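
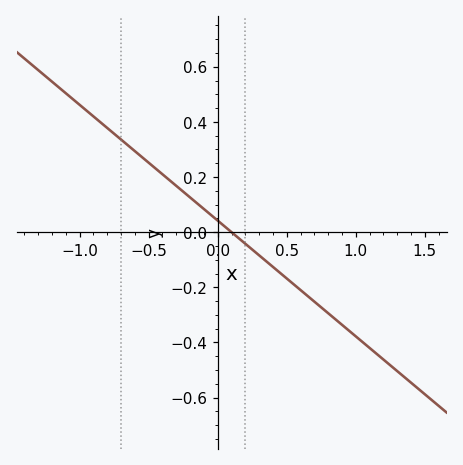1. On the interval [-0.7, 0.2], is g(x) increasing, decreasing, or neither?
decreasing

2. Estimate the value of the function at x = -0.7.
0.336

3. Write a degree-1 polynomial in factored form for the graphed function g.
y = -0.42(x - 0.1)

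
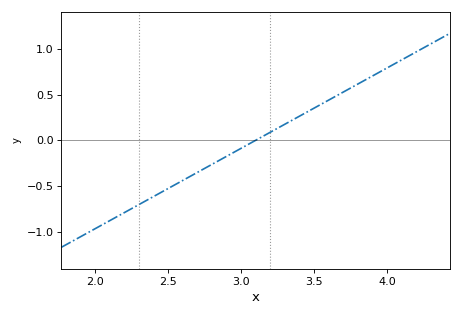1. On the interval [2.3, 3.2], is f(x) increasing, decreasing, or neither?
increasing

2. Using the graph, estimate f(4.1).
0.9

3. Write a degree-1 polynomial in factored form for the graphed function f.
y = 0.88(x - 3.1)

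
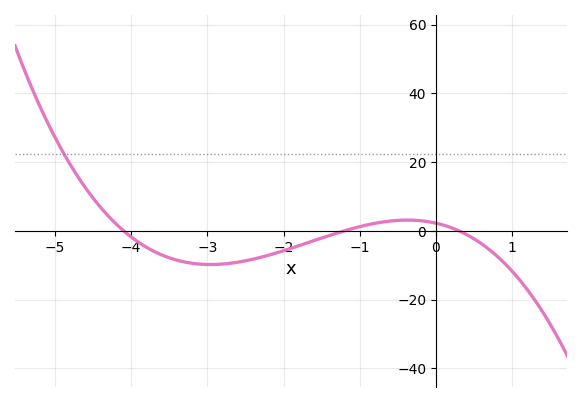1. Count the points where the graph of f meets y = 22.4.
1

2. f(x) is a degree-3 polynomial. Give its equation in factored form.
y = -1.5(x + 4.1)(x + 1.2)(x - 0.3)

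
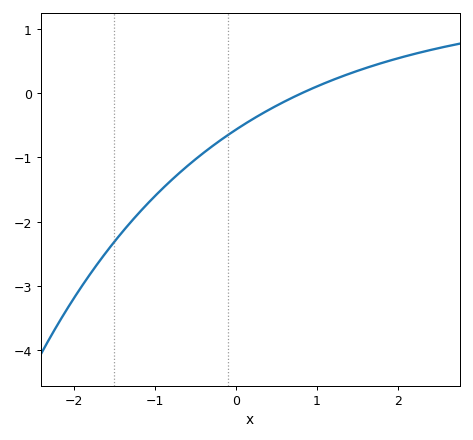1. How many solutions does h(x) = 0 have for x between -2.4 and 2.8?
1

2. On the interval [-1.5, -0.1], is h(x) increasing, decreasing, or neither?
increasing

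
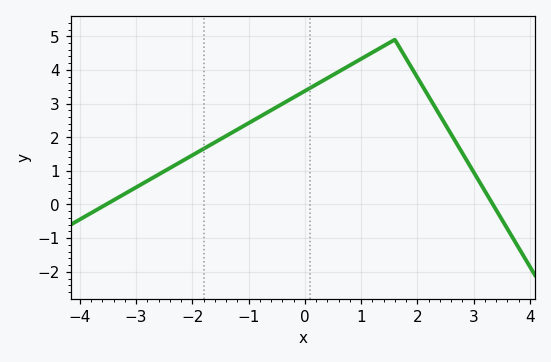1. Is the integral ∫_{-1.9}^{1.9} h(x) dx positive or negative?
positive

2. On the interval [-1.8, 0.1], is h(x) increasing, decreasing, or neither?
increasing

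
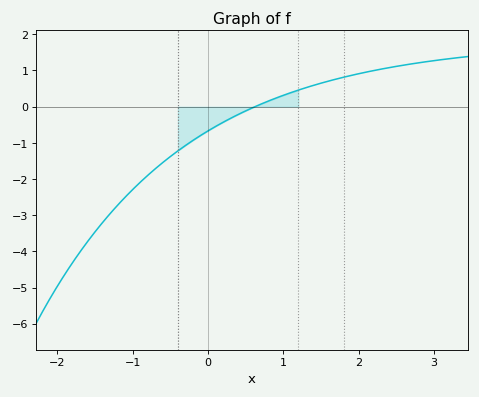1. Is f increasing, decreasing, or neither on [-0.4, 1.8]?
increasing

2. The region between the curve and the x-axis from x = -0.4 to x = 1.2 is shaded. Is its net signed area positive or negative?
negative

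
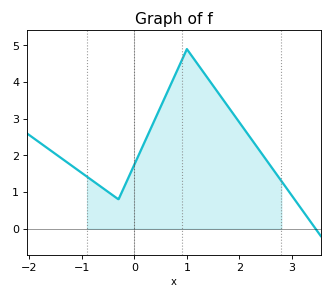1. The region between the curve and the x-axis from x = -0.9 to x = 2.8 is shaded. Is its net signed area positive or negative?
positive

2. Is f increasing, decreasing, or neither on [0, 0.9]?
increasing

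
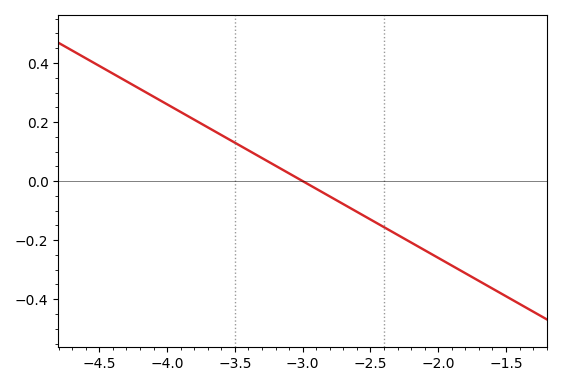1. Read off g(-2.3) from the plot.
-0.18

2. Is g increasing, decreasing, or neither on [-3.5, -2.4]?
decreasing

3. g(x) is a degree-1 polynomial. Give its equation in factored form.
y = -0.26(x + 3)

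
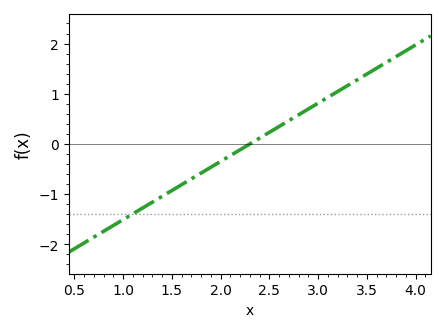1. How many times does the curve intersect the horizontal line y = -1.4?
1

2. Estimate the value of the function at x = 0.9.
-1.6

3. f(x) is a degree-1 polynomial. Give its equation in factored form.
y = 1.16(x - 2.3)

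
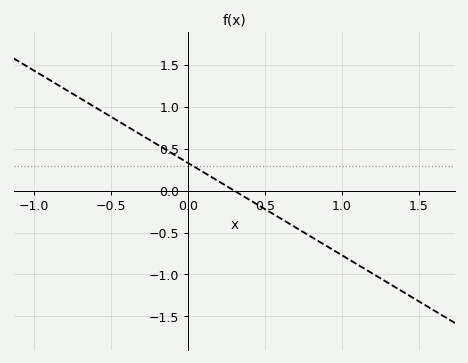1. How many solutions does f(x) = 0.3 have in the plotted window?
1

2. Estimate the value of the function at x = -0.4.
0.75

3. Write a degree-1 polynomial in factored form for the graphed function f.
y = -1.1(x - 0.3)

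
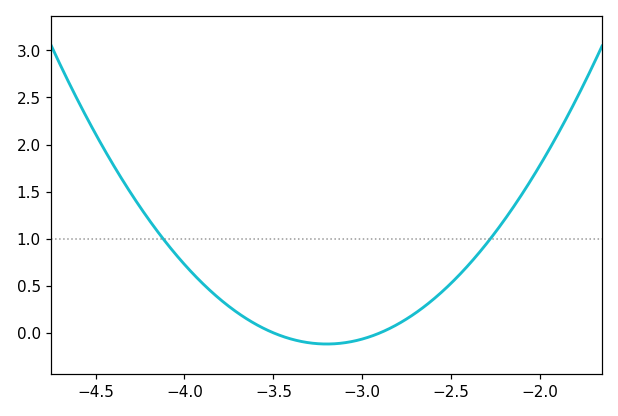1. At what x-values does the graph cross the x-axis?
-3.5, -2.9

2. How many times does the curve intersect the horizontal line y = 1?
2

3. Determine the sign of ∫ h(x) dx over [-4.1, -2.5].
positive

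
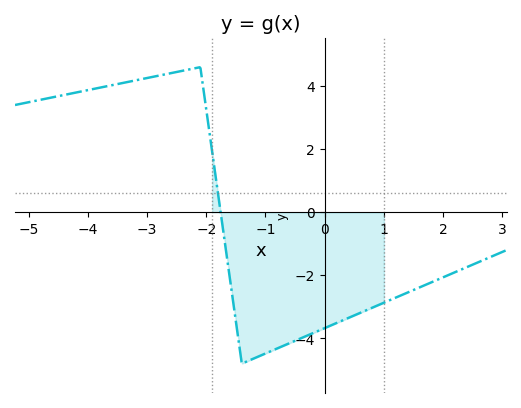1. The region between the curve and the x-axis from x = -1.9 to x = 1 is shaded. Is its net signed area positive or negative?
negative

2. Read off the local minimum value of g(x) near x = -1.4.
-4.8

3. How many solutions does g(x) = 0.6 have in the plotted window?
1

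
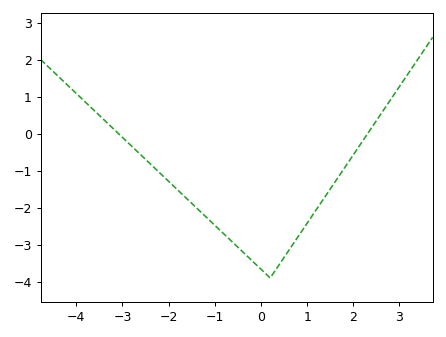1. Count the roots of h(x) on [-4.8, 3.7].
2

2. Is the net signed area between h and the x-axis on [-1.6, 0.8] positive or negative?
negative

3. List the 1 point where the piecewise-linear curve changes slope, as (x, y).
(0.2, -3.9)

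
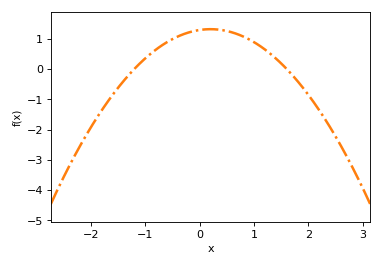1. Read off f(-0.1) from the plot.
1.3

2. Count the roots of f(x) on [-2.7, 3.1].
2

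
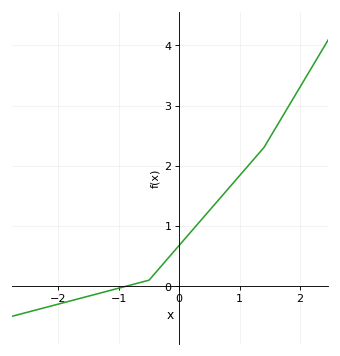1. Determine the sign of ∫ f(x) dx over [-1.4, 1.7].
positive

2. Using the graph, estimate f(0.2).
0.9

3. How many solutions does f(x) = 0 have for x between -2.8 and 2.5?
1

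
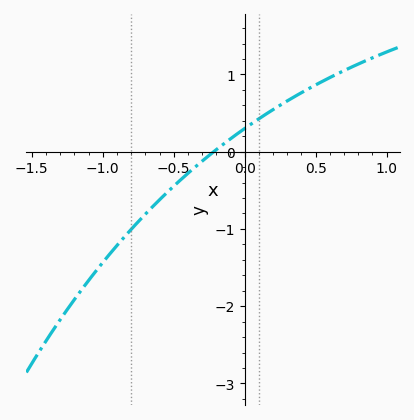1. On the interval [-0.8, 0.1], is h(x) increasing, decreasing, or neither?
increasing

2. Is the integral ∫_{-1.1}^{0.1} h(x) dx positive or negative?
negative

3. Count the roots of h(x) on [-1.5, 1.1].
1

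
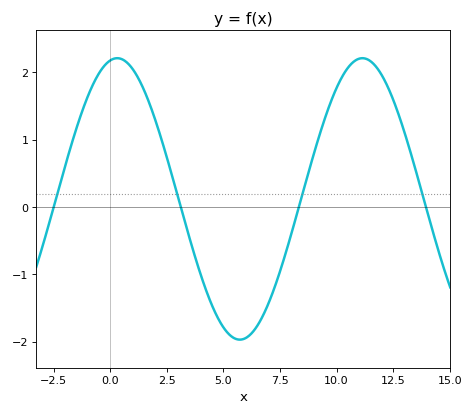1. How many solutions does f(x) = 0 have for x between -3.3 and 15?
4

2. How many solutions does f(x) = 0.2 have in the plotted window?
4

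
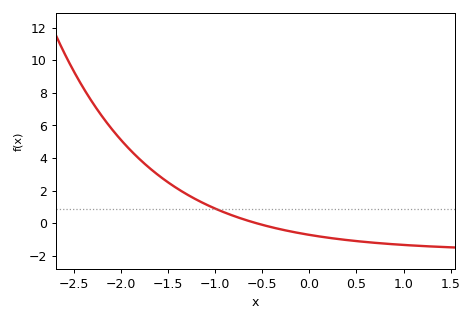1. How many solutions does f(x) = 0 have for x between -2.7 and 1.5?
1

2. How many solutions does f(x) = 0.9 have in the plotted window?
1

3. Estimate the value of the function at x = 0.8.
-1.2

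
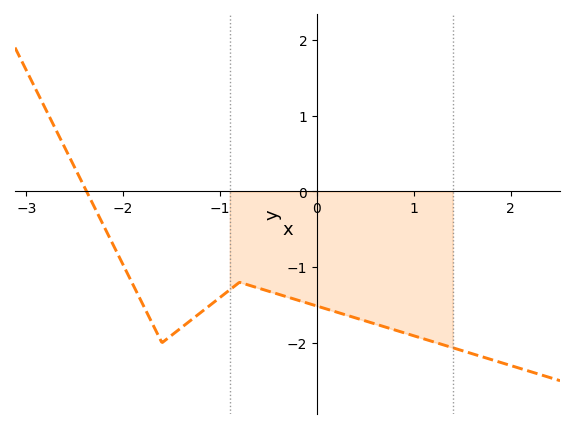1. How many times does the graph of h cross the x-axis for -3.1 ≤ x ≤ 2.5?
1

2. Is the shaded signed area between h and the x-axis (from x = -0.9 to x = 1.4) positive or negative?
negative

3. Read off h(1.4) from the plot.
-2.06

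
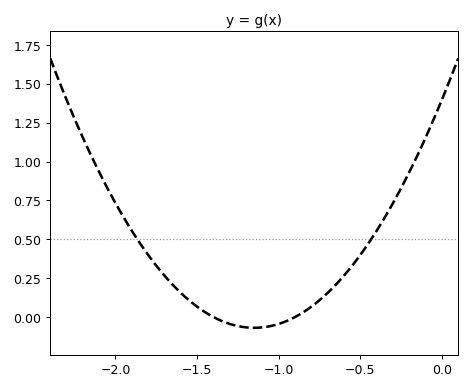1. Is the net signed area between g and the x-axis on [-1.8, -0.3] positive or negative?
positive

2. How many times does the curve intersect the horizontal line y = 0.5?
2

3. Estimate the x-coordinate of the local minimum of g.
-1.15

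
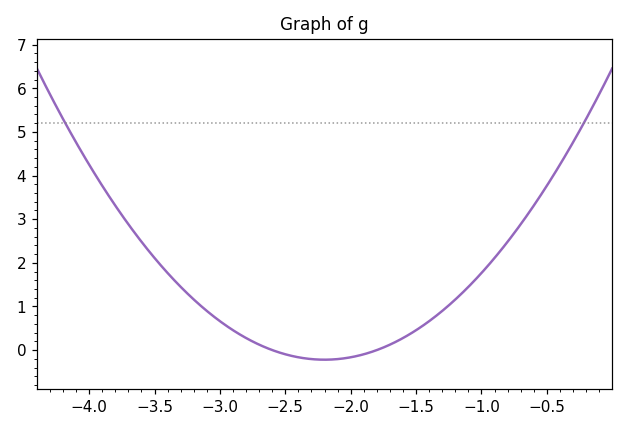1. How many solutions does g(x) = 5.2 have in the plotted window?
2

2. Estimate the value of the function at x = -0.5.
3.77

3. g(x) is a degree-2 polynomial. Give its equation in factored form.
y = 1.38(x + 2.6)(x + 1.8)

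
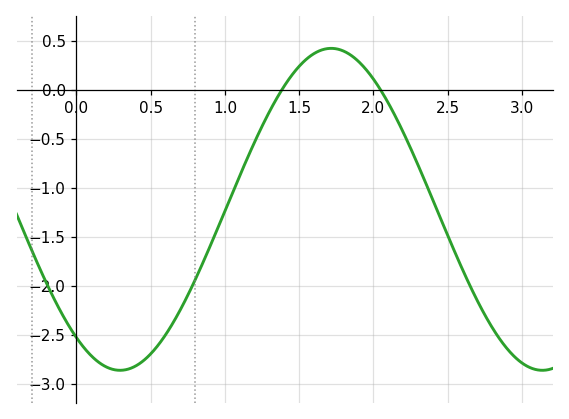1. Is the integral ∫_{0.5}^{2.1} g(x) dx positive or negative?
negative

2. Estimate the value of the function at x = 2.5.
-1.5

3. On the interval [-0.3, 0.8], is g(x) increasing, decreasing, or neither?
neither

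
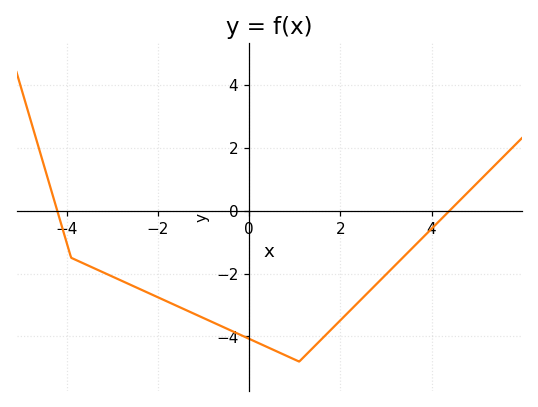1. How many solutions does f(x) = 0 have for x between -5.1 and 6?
2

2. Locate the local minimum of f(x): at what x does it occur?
1.1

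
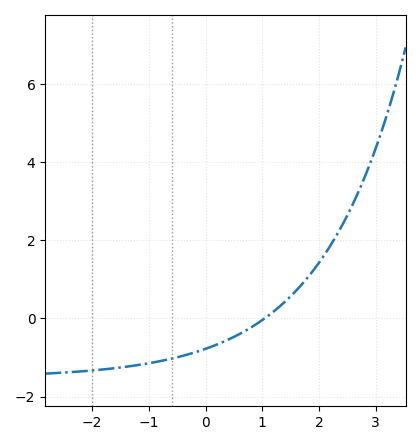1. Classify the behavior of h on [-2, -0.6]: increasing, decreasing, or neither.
increasing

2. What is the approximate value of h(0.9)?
-0.143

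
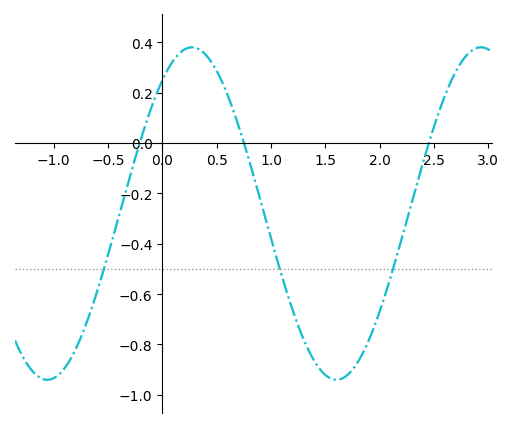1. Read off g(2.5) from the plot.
0.063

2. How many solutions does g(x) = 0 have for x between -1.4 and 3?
3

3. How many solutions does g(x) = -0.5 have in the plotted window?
3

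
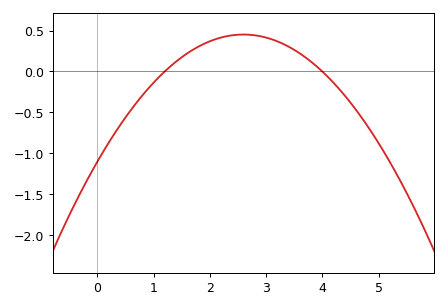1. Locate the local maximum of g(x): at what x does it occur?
2.6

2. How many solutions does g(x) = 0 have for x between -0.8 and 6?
2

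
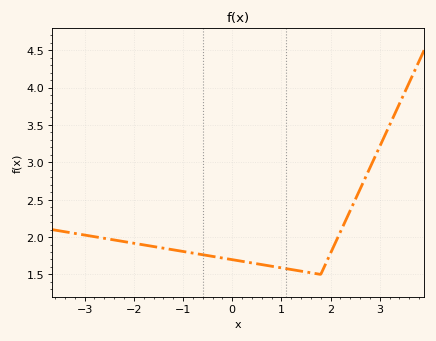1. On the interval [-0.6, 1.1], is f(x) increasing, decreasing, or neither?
decreasing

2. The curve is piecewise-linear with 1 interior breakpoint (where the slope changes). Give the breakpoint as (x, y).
(1.8, 1.5)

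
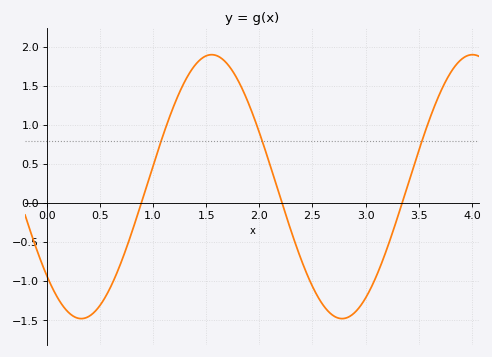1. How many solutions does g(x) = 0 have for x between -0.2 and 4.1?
3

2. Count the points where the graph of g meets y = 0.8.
3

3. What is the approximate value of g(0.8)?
-0.375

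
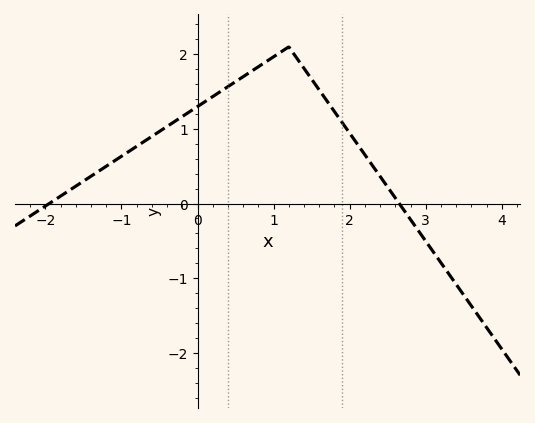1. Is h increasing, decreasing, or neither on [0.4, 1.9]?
neither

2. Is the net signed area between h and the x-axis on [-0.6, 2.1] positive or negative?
positive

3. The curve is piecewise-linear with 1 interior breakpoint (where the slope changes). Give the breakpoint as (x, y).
(1.2, 2.1)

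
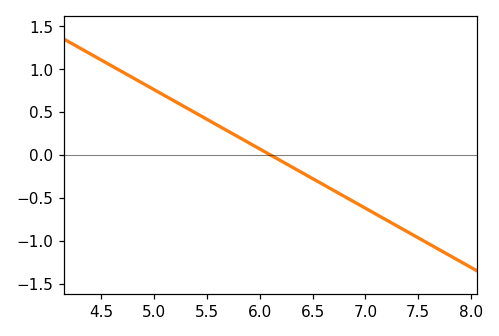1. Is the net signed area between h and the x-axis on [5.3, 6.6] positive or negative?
positive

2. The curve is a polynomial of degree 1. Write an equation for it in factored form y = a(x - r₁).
y = -0.69(x - 6.1)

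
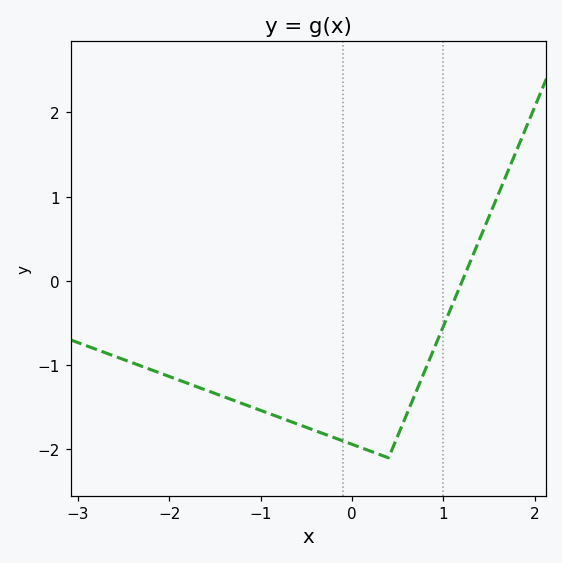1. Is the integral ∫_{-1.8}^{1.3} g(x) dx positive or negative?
negative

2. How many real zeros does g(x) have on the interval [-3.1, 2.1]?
1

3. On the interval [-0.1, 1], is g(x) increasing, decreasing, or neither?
neither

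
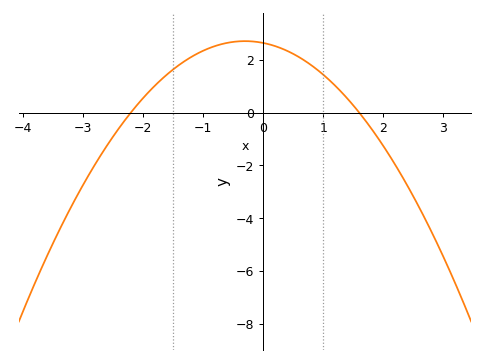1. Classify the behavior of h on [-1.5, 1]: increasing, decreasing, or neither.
neither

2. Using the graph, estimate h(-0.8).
2.52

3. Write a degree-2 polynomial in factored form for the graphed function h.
y = -0.75(x + 2.2)(x - 1.6)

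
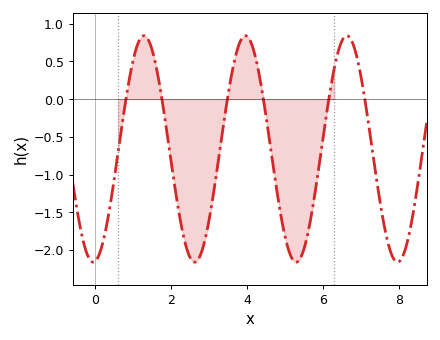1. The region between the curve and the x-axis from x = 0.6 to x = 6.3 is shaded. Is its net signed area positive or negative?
negative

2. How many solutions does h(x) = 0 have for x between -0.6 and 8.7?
6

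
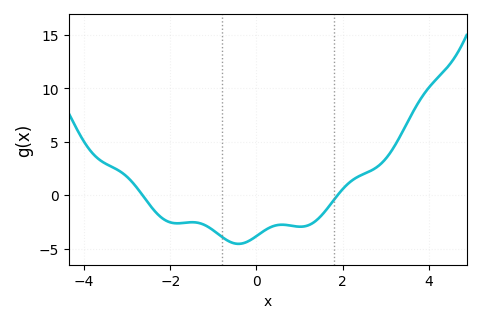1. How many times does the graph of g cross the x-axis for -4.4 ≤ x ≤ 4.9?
2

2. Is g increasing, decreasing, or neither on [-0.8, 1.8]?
neither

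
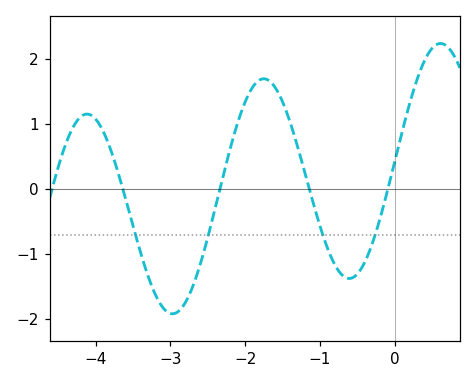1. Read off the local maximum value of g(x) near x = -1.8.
1.7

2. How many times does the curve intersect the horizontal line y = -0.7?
4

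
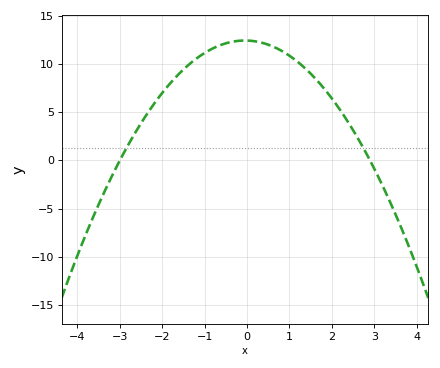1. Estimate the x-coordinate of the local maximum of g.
0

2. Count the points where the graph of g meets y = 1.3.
2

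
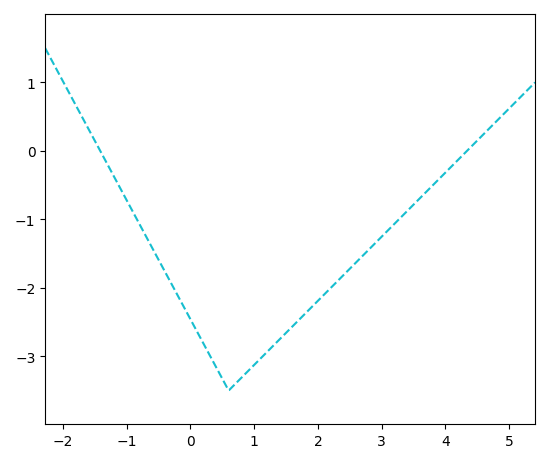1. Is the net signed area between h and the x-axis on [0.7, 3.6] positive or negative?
negative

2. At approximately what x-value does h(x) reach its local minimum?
0.6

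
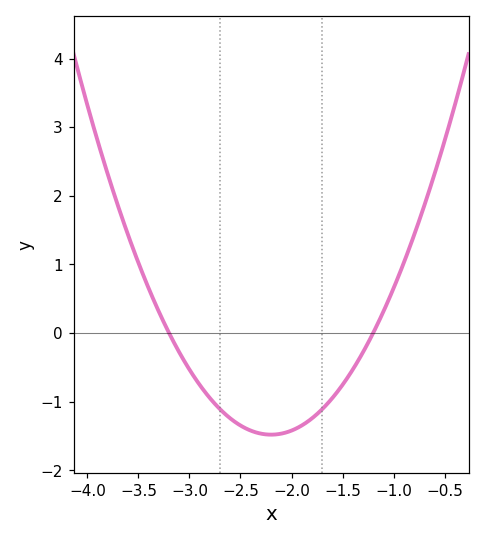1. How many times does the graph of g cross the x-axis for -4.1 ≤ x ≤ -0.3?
2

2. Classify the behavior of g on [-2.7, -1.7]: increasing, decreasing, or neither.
neither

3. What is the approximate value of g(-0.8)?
1.4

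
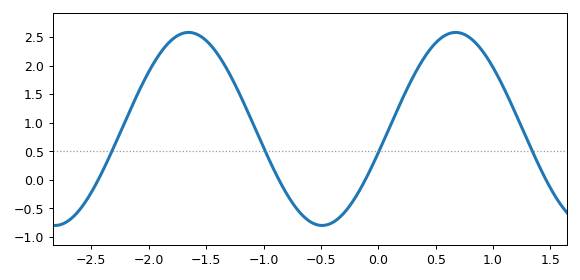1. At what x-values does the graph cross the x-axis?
-2.44, -0.866, -0.113, 1.46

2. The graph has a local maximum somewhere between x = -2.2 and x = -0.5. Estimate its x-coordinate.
-1.65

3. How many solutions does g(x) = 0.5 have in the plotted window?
4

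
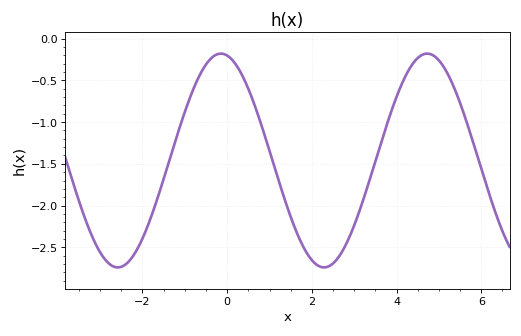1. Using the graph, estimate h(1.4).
-2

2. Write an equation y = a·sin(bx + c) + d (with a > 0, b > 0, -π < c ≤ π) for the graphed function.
y = 1.28sin(1.3x + 1.8) - 1.46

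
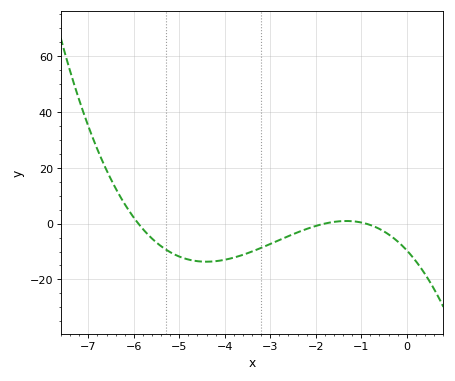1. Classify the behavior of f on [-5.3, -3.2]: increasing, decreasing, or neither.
neither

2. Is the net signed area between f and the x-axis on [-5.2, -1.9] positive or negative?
negative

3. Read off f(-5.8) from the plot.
-2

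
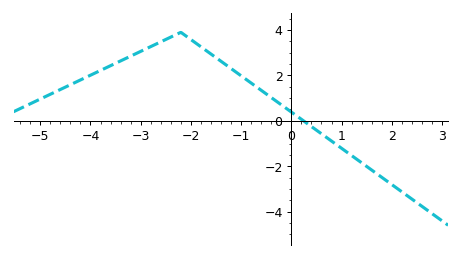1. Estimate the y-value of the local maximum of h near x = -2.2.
3.8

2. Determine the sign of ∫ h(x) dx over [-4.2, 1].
positive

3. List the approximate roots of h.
0.2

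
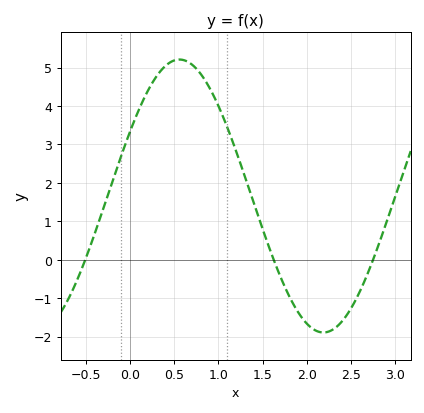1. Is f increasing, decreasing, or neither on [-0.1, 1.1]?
neither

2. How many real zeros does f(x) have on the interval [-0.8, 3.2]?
3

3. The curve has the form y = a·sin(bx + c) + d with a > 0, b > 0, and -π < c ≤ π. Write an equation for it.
y = 3.55sin(1.9x + 0.49) + 1.66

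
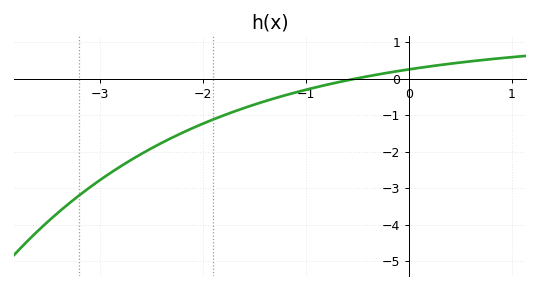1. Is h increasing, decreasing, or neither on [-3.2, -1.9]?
increasing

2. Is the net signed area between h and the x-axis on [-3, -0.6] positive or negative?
negative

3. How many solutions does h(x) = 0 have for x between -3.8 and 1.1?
1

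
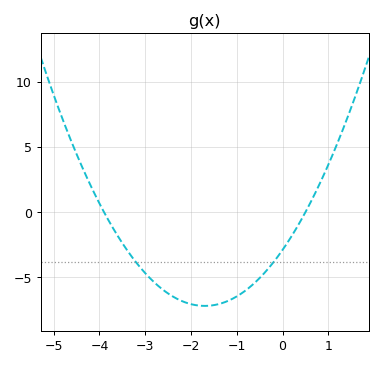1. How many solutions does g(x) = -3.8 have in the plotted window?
2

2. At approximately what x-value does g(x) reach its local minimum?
-1.7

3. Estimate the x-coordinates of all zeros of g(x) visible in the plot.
-3.9, 0.5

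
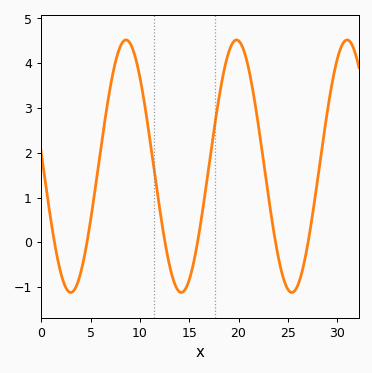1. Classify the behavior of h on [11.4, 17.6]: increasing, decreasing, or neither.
neither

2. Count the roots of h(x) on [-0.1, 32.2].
6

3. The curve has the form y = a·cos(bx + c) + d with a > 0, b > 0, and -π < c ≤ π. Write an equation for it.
y = 2.82cos(0.56x + 1.48) + 1.7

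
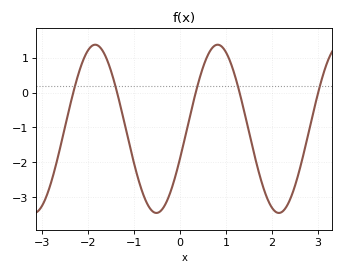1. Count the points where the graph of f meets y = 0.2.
5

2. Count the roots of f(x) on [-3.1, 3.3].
5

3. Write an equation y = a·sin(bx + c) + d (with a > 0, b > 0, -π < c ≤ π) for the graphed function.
y = 2.41sin(2.4x - 0.35) - 1.04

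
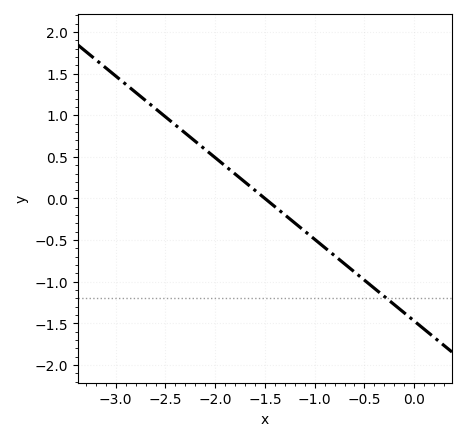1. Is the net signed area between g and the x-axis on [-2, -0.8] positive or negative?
negative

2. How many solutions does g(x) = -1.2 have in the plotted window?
1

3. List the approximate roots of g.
-1.5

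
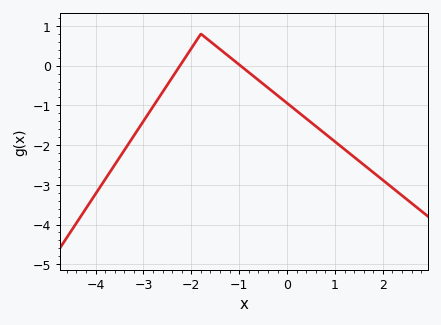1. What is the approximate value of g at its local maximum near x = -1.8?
0.799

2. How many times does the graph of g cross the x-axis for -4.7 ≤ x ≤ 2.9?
2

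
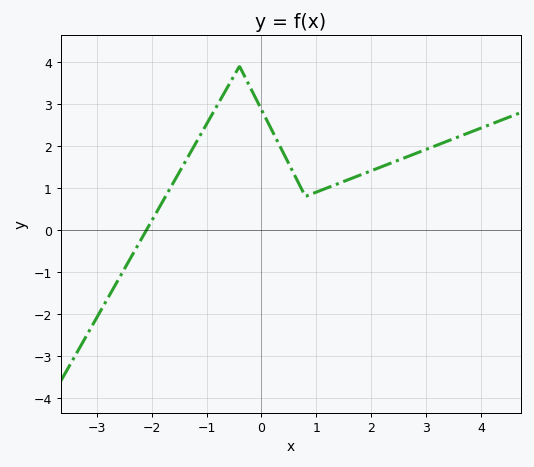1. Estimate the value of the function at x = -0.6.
3.44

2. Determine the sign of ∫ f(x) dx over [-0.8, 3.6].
positive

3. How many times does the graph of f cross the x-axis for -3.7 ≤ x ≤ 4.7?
1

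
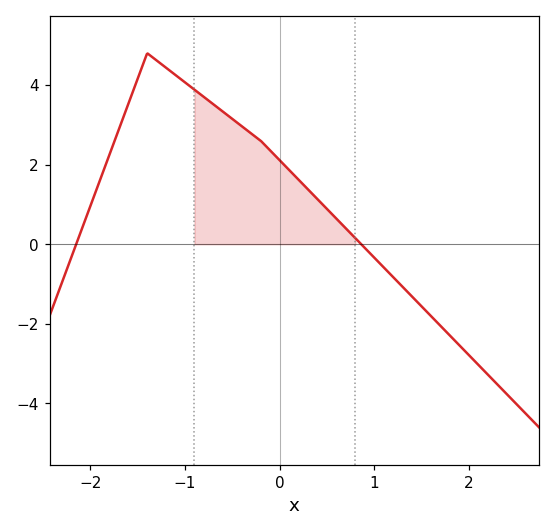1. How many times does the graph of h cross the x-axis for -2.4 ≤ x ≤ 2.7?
2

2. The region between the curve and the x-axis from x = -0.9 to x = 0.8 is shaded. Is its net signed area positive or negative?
positive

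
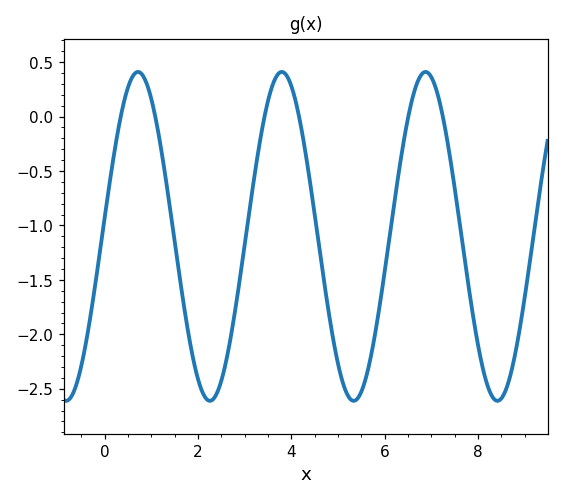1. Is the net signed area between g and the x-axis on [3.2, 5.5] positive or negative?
negative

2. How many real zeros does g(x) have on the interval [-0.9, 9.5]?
6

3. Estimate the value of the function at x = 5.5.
-2.55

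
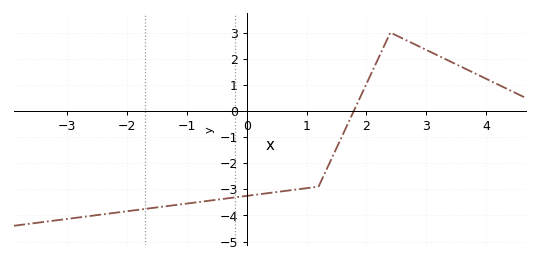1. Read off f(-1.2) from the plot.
-3.61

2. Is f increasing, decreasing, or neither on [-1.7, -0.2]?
increasing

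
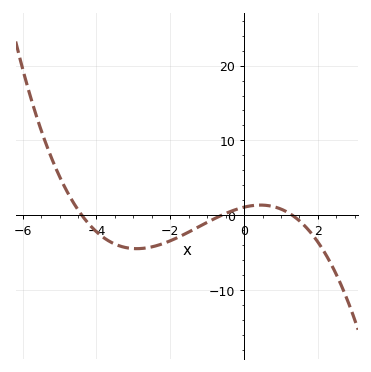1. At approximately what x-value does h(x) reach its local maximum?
0.441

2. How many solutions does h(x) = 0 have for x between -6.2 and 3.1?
3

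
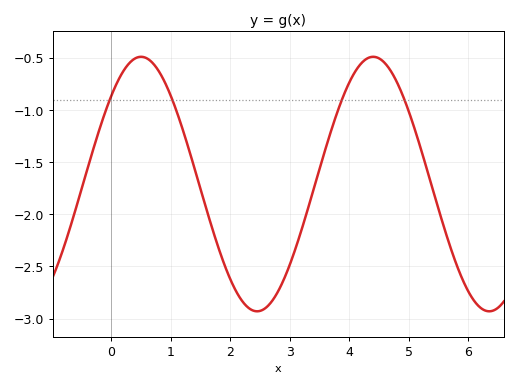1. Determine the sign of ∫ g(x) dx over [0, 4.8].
negative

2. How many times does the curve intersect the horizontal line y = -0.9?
4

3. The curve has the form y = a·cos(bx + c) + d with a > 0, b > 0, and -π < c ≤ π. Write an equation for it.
y = 1.22cos(1.6x - 0.8) - 1.71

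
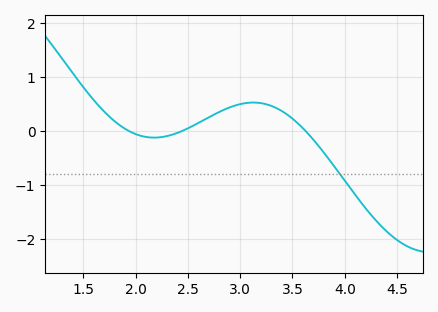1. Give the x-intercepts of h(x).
1.95, 2.45, 3.6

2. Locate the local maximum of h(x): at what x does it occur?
3.1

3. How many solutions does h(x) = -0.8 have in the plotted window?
1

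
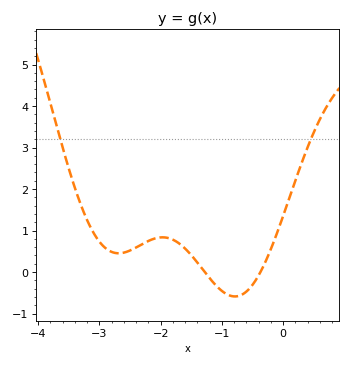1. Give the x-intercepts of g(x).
-1.3, -0.4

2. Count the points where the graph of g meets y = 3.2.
2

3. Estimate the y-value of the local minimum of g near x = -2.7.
0.5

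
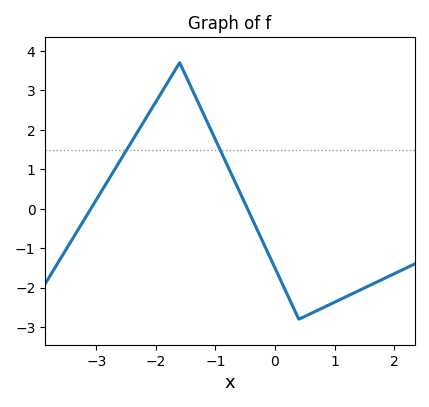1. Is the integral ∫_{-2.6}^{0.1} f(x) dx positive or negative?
positive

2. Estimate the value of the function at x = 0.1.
-1.83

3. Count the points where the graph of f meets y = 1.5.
2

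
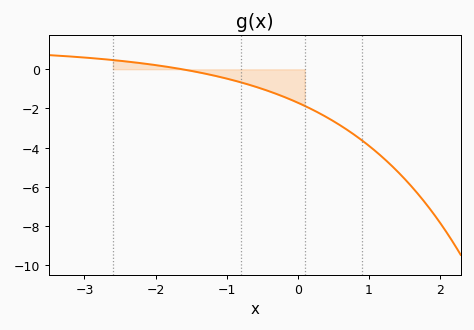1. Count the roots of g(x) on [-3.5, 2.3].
1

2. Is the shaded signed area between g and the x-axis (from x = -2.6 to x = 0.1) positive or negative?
negative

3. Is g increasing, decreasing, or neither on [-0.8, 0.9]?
decreasing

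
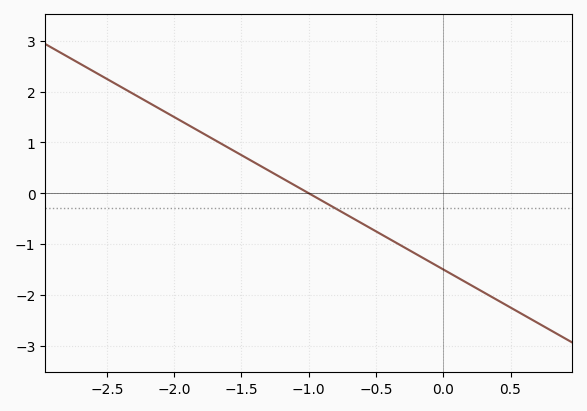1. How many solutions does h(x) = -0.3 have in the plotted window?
1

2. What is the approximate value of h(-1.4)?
0.6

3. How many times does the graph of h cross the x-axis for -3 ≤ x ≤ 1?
1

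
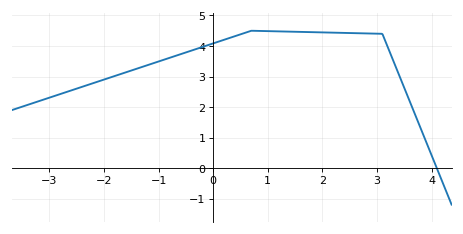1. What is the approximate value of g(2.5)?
4.4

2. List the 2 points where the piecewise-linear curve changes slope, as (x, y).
(0.7, 4.5); (3.1, 4.4)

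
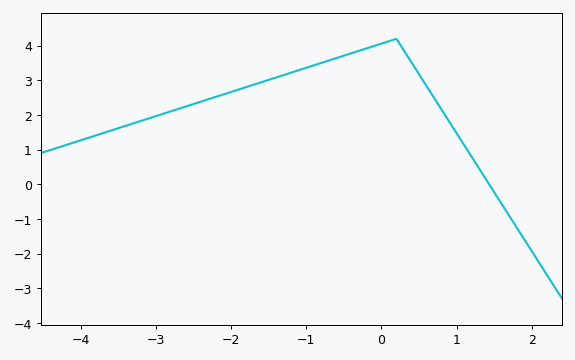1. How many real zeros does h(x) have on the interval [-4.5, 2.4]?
1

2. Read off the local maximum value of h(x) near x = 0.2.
4.2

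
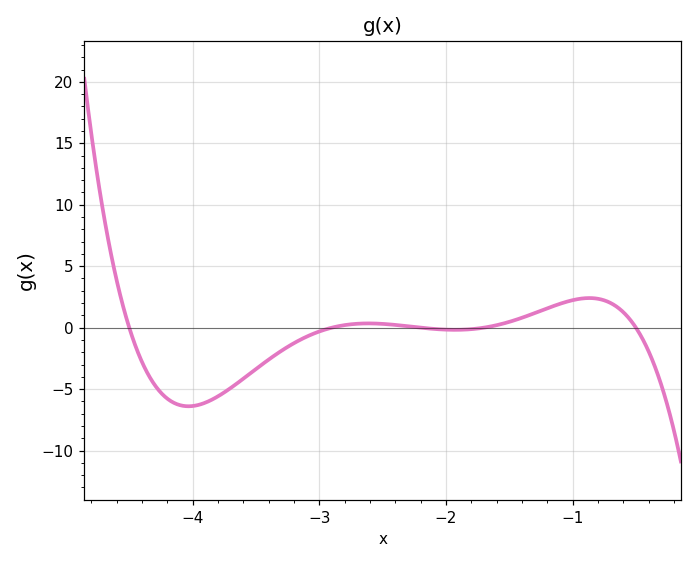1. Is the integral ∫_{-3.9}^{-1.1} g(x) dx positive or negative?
negative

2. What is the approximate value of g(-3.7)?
-5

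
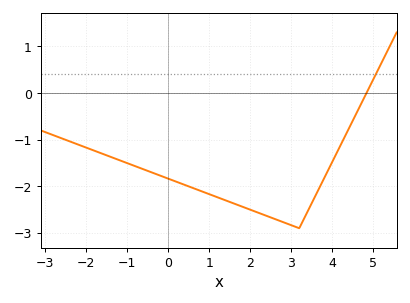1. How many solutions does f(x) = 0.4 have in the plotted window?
1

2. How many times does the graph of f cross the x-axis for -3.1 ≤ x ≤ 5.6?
1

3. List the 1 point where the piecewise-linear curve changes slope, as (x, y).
(3.2, -2.9)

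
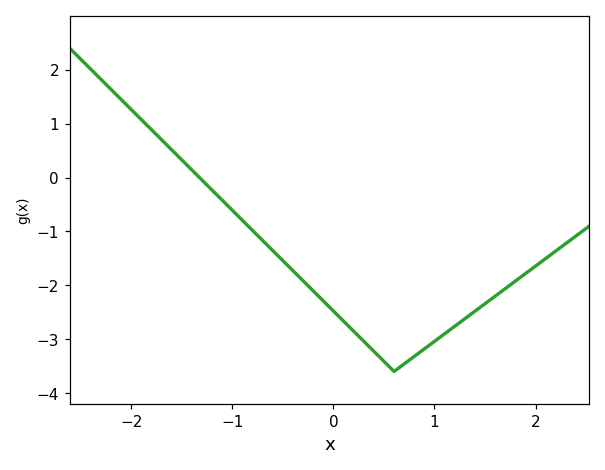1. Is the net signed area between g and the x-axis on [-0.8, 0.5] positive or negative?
negative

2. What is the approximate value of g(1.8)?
-1.92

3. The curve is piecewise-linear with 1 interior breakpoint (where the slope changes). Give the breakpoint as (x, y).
(0.6, -3.6)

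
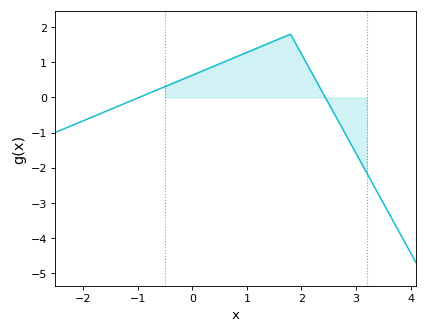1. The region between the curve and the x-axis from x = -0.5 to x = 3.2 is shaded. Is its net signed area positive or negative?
positive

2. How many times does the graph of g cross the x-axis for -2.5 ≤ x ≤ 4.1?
2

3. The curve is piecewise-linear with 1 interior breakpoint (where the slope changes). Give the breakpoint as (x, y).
(1.8, 1.8)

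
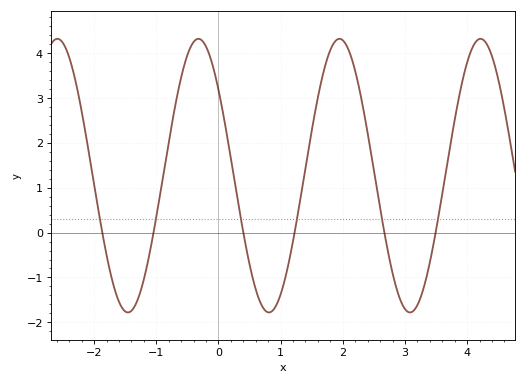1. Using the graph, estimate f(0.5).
-0.707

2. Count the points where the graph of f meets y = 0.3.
6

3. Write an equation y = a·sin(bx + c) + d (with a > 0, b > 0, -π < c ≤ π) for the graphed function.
y = 3.05sin(2.77x + 2.46) + 1.27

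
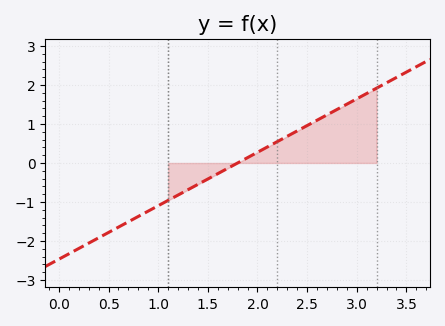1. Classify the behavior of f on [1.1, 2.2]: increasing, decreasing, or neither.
increasing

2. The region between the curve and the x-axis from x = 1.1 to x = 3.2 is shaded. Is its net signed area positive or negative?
positive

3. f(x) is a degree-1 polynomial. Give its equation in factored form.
y = 1.37(x - 1.8)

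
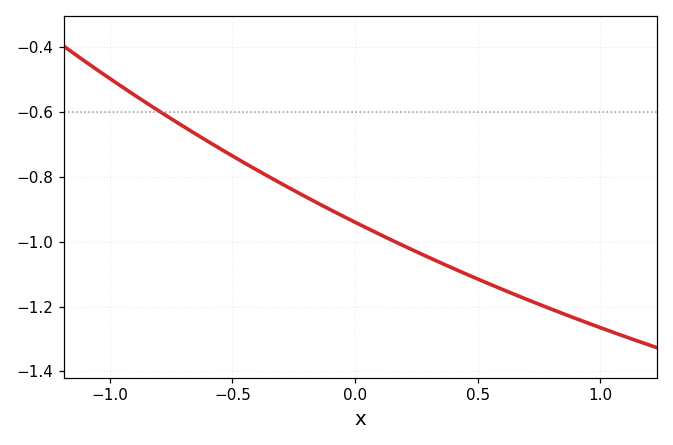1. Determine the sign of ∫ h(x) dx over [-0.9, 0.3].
negative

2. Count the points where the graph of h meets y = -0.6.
1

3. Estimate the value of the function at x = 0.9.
-1.24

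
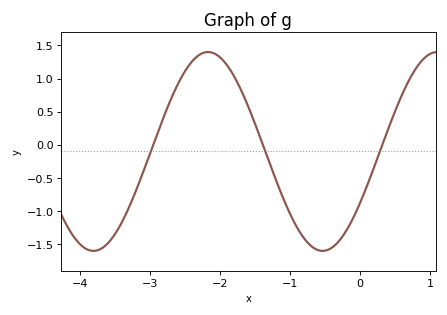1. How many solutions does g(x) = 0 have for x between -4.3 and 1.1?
3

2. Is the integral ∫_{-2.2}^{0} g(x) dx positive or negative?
negative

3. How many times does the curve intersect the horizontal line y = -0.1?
3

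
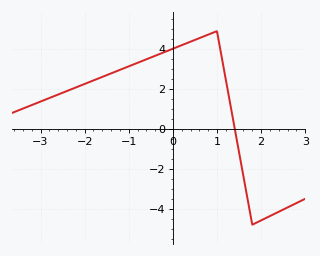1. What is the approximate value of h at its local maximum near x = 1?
4.8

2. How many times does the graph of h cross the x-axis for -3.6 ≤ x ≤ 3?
1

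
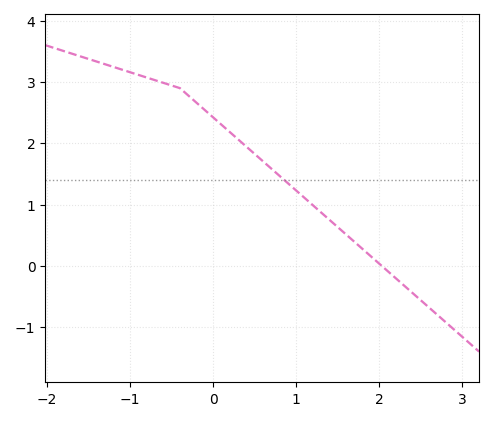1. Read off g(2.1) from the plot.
-0.08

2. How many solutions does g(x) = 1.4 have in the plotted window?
1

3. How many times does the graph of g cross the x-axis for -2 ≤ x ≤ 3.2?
1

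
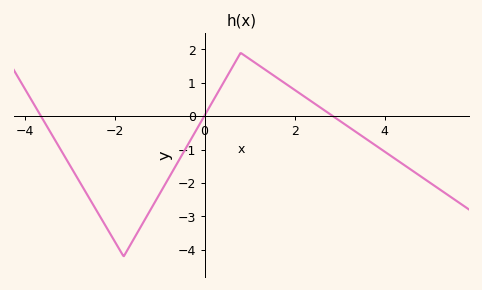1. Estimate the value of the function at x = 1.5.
1.25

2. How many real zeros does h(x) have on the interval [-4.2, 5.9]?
3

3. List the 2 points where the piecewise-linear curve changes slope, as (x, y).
(-1.8, -4.2); (0.8, 1.9)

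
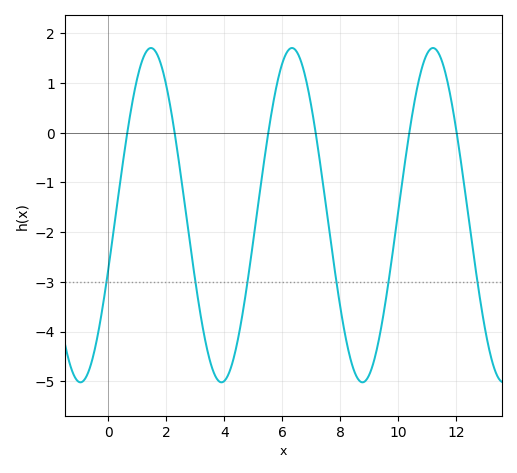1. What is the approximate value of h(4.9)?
-2.6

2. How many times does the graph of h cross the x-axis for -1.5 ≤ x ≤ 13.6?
6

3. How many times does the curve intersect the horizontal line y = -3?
6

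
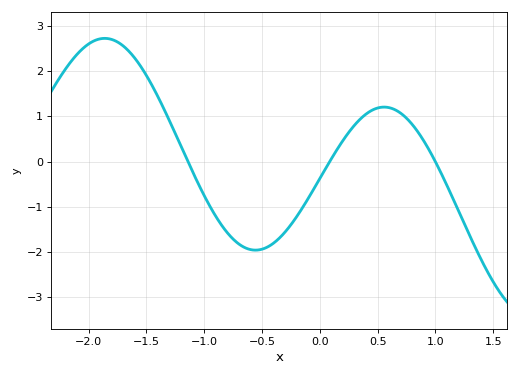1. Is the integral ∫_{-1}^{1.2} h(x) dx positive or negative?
negative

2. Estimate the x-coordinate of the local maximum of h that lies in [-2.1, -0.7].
-1.9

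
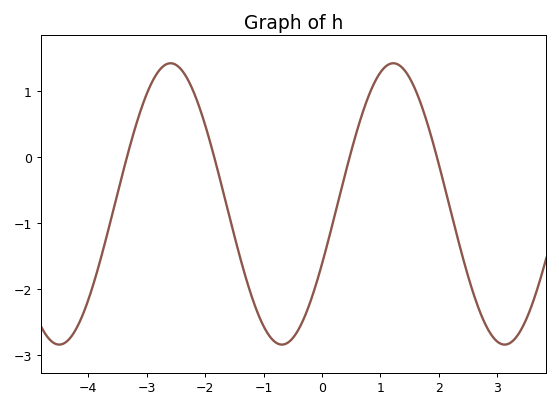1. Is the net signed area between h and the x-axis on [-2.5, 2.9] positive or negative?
negative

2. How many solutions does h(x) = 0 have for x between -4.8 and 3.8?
4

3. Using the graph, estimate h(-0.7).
-2.8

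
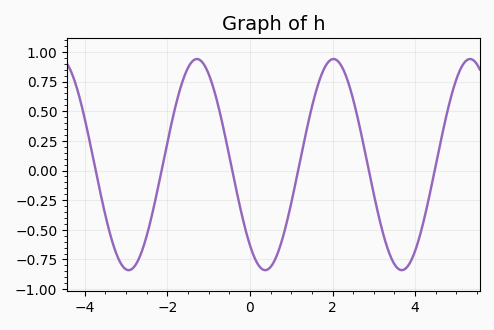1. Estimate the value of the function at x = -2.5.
-0.55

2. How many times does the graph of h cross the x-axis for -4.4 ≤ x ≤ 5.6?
6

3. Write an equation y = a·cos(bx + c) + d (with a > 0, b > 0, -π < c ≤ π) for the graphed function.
y = 0.89cos(1.9x + 2.4) + 0.05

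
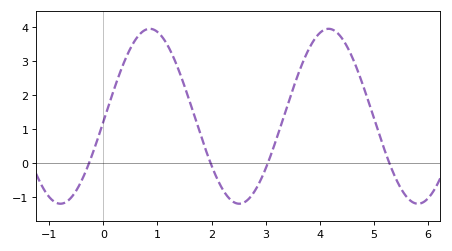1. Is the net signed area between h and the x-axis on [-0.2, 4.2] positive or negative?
positive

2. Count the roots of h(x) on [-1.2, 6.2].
4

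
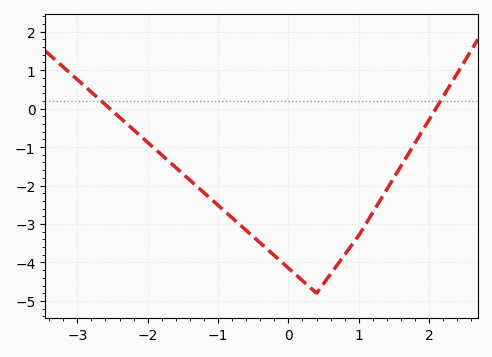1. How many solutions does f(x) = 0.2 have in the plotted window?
2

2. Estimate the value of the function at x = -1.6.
-1.53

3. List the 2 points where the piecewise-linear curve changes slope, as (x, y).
(0.4, -4.8); (1, -3.3)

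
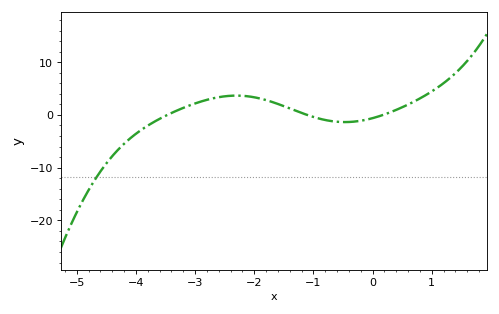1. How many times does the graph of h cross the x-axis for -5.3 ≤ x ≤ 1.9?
3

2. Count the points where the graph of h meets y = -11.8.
1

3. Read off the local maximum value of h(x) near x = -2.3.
4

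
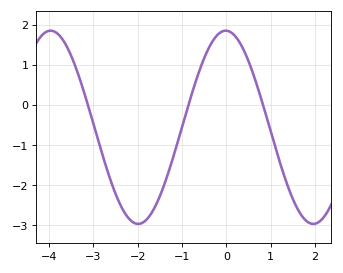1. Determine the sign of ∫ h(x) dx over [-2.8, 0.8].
negative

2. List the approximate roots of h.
-3.1, -0.9, 0.8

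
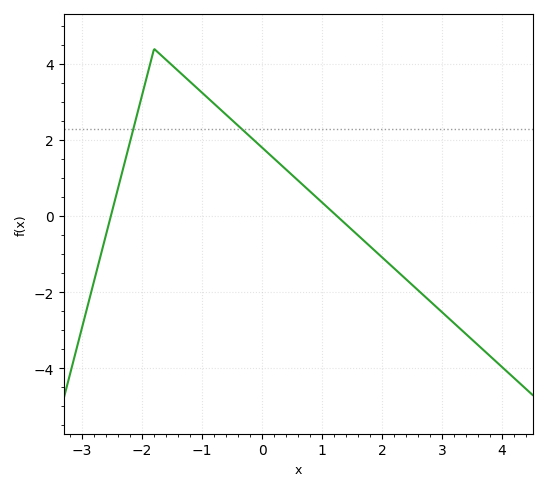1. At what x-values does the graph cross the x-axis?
-2.6, 1.2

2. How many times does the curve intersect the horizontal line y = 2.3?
2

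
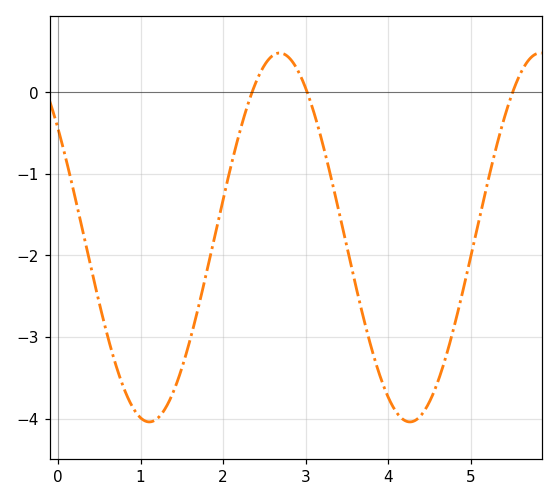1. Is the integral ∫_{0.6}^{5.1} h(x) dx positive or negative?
negative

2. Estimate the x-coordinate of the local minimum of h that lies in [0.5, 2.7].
1.1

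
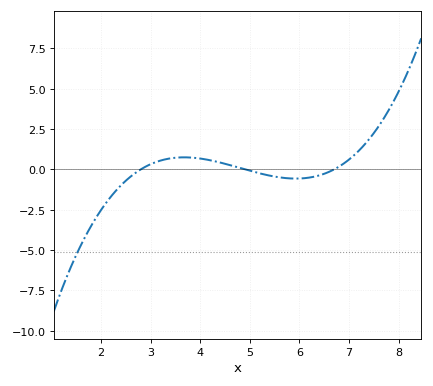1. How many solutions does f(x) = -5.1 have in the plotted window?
1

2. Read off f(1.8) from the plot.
-3.49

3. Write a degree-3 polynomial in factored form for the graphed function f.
y = 0.23(x - 2.8)(x - 4.9)(x - 6.7)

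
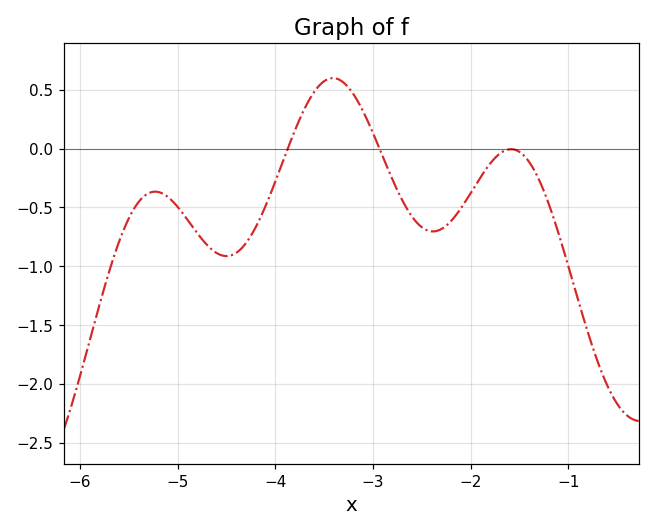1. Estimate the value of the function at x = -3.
0.131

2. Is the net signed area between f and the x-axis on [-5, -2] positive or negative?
negative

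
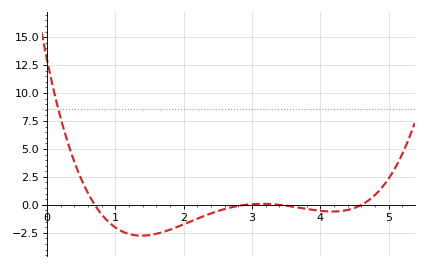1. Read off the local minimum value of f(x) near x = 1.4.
-2.76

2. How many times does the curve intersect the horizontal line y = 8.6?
1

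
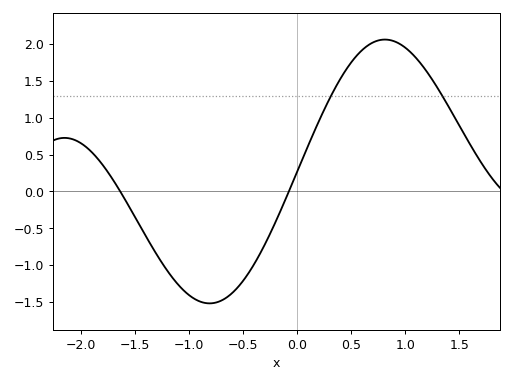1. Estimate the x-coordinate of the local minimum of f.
-0.8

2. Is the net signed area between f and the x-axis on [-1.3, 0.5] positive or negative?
negative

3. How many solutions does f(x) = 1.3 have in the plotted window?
2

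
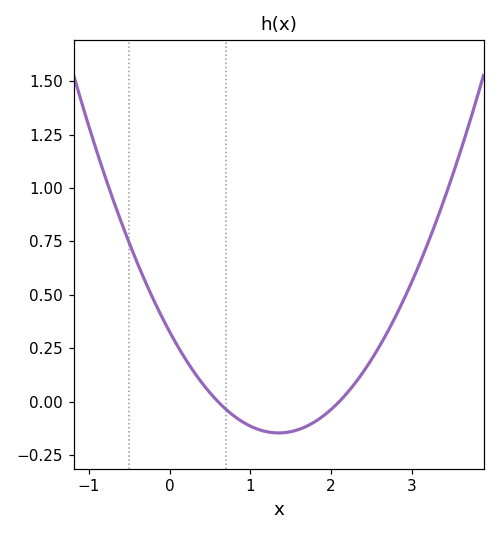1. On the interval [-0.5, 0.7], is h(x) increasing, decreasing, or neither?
decreasing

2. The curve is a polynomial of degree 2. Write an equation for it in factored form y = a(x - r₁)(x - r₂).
y = 0.26(x - 0.6)(x - 2.1)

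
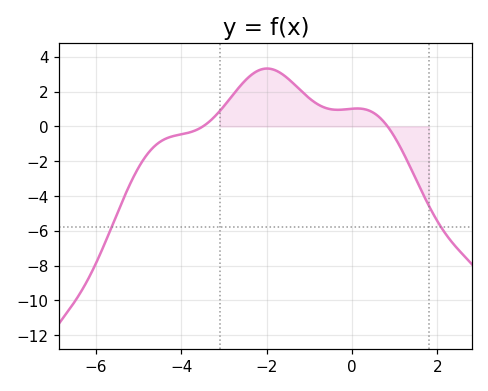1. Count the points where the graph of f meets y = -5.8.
2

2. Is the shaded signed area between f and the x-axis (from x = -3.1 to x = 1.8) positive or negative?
positive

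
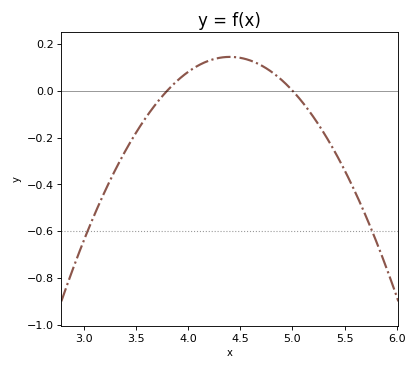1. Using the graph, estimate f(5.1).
-0.052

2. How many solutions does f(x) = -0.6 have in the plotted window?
2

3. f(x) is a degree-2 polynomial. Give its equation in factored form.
y = -0.4(x - 3.8)(x - 5)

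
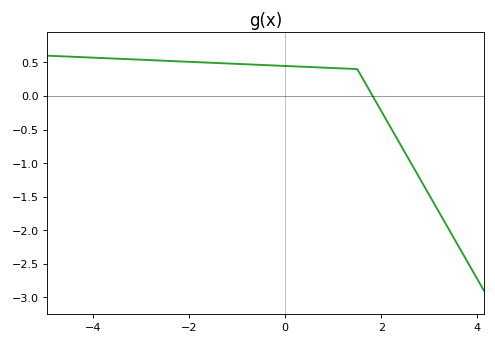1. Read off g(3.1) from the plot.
-1.6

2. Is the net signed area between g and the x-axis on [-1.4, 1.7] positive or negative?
positive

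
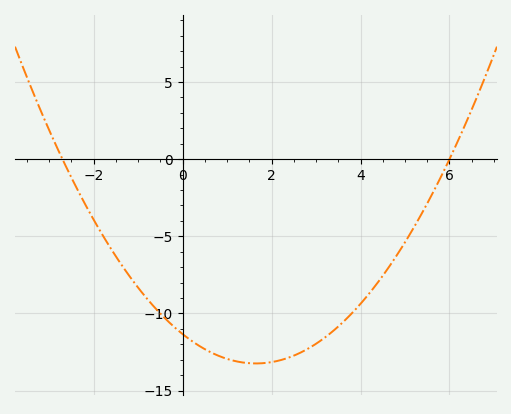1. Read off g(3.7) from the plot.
-10.5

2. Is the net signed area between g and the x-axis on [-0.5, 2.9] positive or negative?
negative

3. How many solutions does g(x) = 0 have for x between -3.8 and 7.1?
2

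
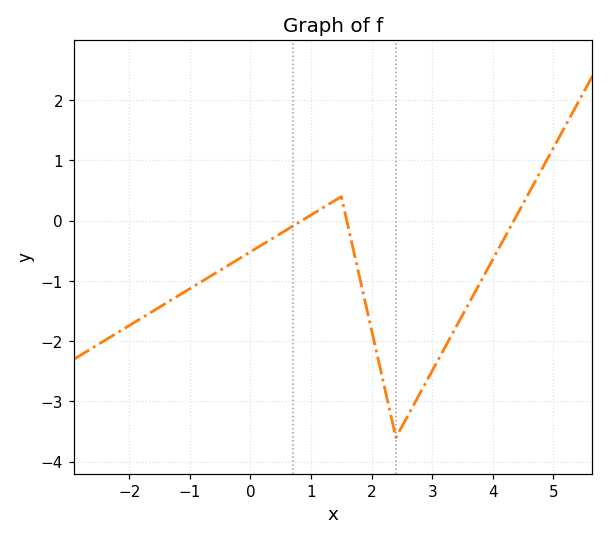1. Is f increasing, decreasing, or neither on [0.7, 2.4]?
neither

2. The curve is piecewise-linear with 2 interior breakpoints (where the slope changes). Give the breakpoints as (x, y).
(1.5, 0.4); (2.4, -3.6)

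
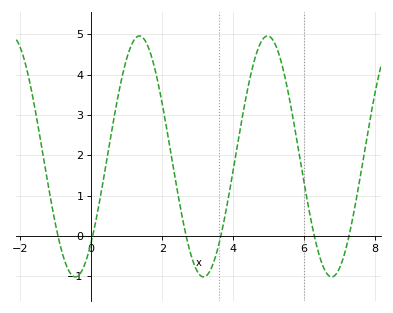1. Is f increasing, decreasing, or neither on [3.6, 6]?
neither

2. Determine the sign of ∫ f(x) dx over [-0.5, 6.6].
positive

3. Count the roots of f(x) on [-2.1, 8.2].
6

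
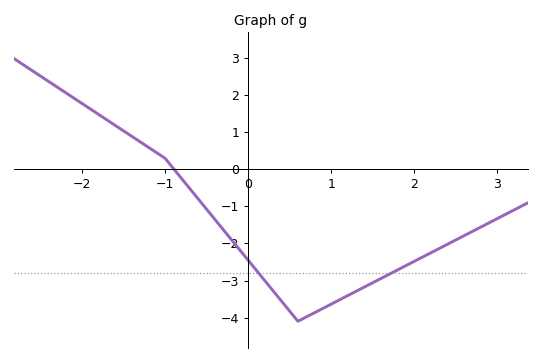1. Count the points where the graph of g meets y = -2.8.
2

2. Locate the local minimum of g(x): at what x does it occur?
0.602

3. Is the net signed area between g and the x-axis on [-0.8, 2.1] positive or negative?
negative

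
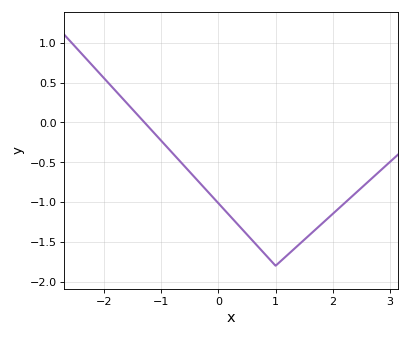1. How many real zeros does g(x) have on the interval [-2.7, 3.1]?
1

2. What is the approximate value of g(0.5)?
-1.41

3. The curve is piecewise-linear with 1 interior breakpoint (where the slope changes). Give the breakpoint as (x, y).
(1, -1.8)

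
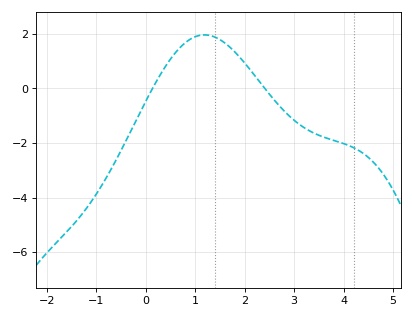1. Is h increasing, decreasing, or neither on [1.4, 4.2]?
decreasing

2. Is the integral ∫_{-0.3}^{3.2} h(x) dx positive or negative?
positive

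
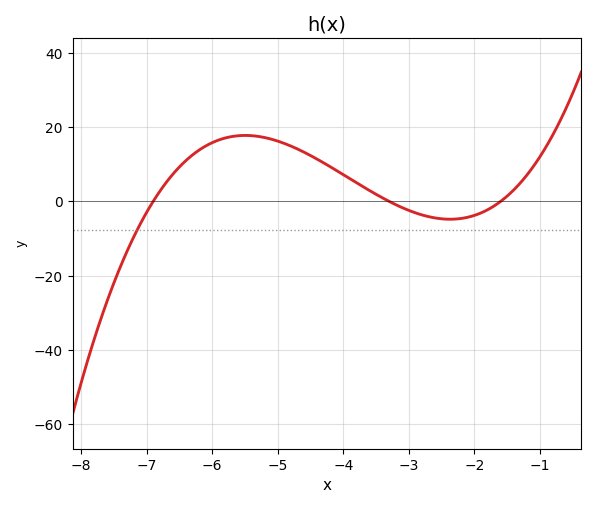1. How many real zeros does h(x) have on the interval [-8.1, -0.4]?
3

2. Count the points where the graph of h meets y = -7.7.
1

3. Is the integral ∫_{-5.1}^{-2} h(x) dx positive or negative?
positive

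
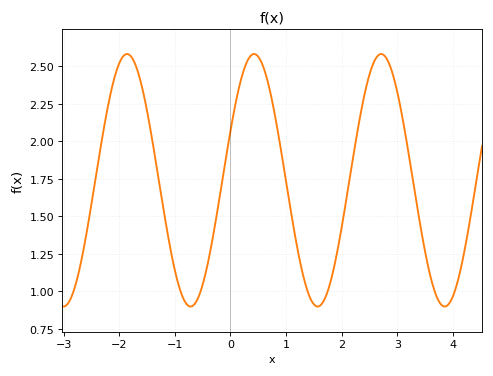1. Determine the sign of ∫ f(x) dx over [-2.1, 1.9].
positive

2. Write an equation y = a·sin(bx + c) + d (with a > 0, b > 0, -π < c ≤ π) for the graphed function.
y = 0.84sin(2.8x + 0.4) + 1.74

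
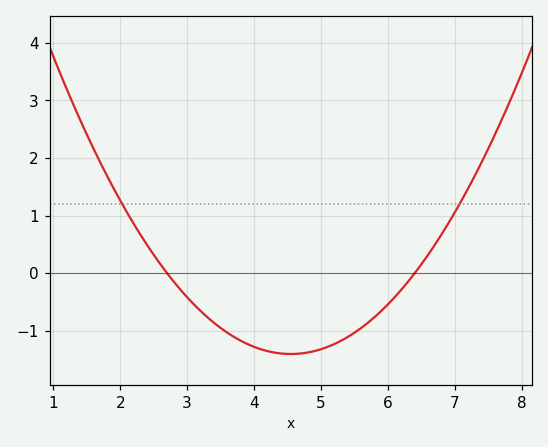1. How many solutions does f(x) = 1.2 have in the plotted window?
2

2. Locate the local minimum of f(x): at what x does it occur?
4.55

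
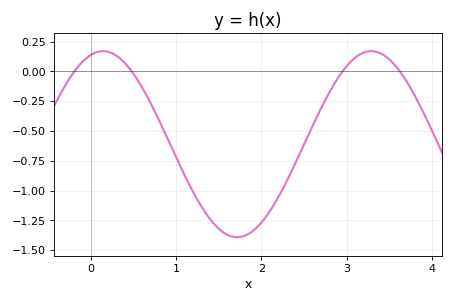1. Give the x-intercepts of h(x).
-0.192, 0.481, 2.95, 3.62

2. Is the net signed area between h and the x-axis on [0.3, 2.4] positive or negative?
negative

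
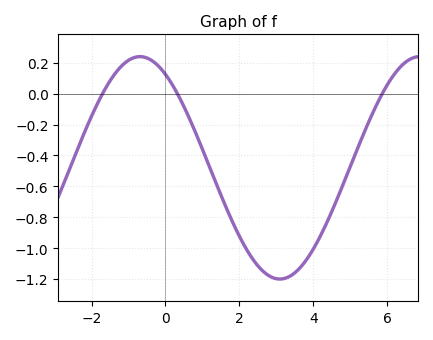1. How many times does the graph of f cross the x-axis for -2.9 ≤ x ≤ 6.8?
3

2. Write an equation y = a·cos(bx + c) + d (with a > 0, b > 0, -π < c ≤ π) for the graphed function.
y = 0.72cos(0.83x + 0.572) - 0.48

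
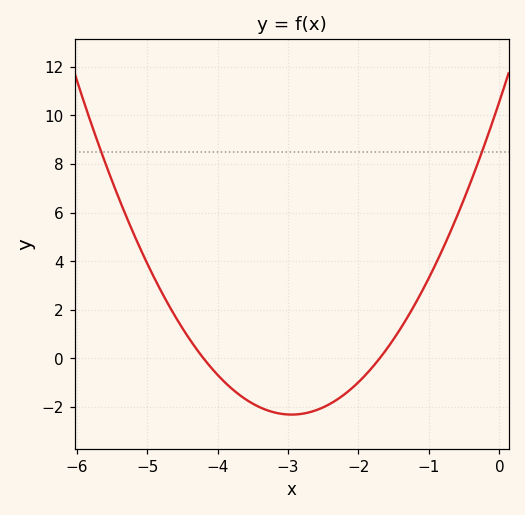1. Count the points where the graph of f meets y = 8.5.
2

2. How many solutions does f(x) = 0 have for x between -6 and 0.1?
2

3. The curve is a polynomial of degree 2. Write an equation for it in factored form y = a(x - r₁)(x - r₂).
y = 1.48(x + 4.2)(x + 1.7)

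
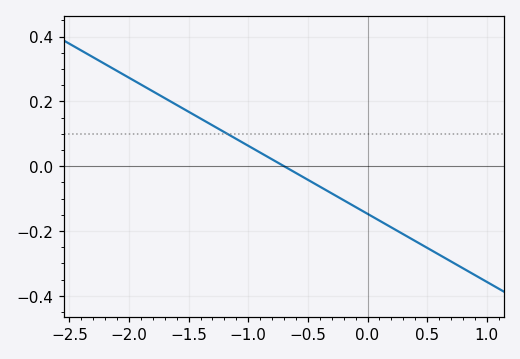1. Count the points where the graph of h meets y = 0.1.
1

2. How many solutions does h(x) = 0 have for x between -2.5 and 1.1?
1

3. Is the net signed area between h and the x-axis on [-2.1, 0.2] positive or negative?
positive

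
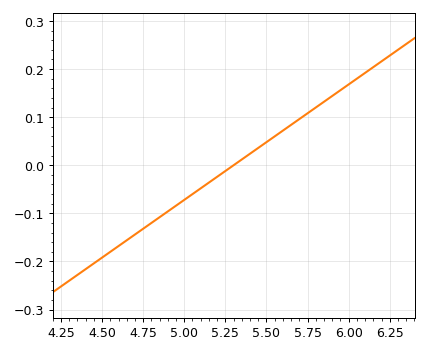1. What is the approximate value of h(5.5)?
0.048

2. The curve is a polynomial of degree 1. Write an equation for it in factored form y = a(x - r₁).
y = 0.24(x - 5.3)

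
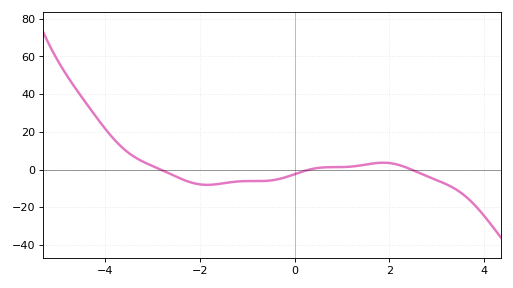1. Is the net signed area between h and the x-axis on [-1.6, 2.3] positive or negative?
negative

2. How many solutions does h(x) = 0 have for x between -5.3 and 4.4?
3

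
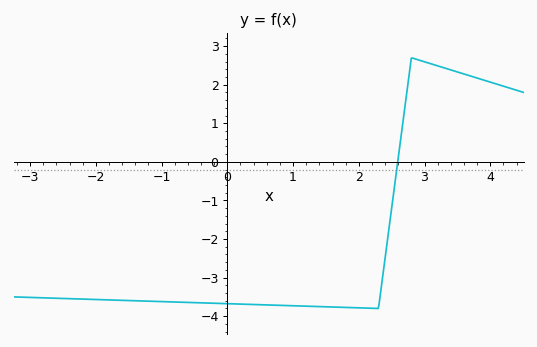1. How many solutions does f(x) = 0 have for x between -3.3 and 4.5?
1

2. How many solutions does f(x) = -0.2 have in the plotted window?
1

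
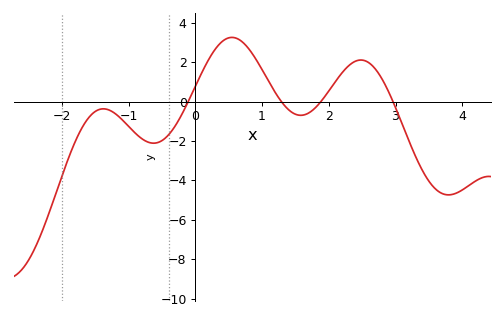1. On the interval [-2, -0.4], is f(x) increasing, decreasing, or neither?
neither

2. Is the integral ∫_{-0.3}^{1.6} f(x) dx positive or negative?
positive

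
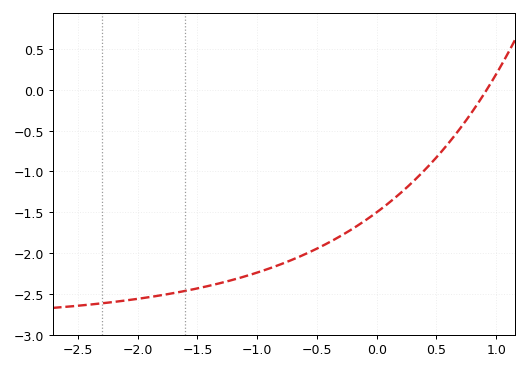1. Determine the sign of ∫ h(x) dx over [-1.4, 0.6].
negative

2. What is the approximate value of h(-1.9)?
-2.54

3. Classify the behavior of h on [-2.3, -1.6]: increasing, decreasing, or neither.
increasing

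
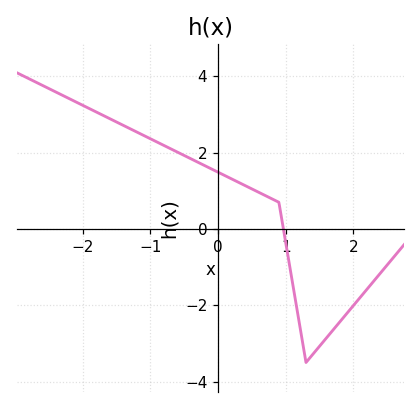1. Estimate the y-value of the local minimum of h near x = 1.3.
-3.5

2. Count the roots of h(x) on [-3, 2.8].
1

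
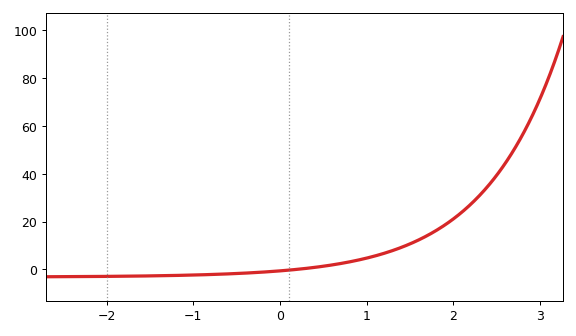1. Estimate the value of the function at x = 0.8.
3.12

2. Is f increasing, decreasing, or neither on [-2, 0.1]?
increasing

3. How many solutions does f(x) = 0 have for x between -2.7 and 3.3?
1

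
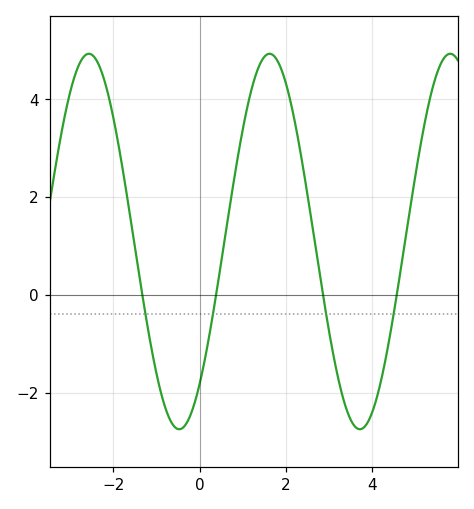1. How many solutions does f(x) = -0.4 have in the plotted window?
4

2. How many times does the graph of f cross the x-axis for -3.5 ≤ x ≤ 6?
4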